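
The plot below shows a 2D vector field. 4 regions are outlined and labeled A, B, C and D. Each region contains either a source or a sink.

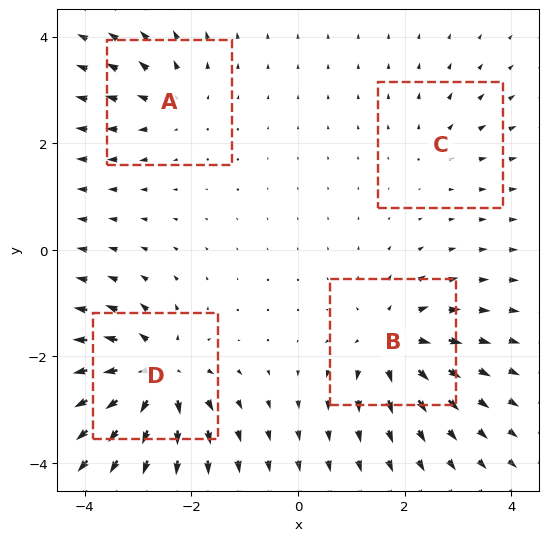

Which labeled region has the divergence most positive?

D

Divergence at each region's feature centre — A: about +4, B: about +6, C: about +2, D: about +8. Region D is most positive.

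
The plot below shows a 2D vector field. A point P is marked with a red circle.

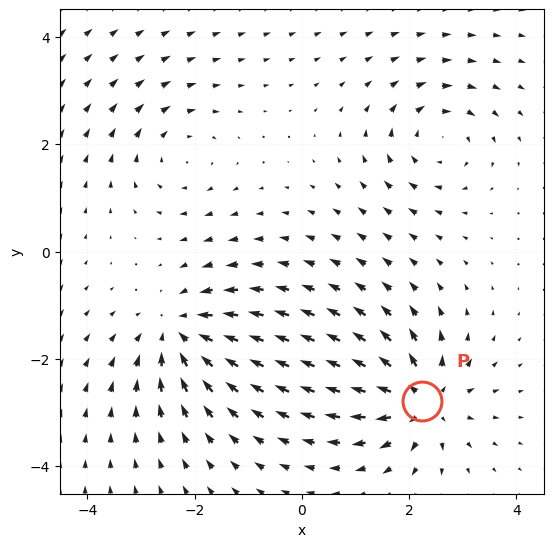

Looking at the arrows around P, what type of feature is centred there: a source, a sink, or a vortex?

At P (2.2, -2.8) the arrows spread outward. Divergence about +6, curl ≈0 — positive divergence with near-zero curl is a source.

source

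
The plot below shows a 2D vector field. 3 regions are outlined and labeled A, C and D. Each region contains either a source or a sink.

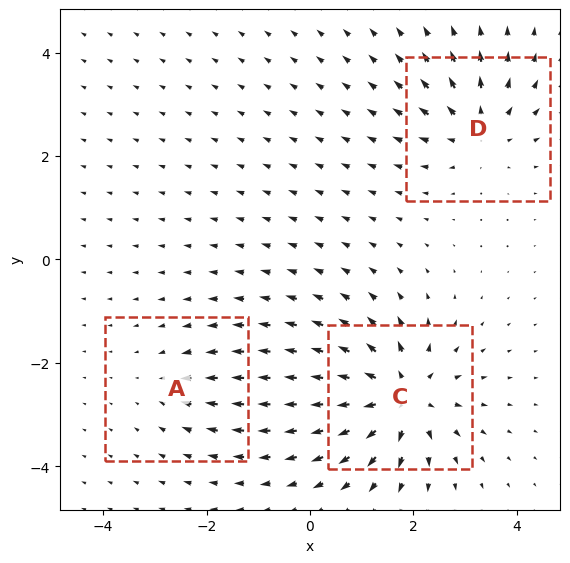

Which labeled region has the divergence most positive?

Divergence at each region's feature centre — A: about -2, C: about +6, D: about +4. Region C is most positive.

C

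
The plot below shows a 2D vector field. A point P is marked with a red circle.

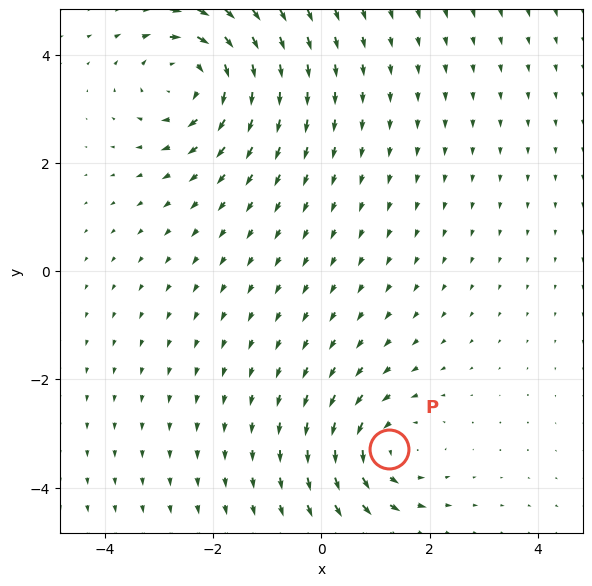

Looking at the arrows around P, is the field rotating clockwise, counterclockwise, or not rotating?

Near P at (1.3, -3.3) the arrows circulate counterclockwise. The curl (z-component) there is about +4; positive curl means counterclockwise rotation.

counterclockwise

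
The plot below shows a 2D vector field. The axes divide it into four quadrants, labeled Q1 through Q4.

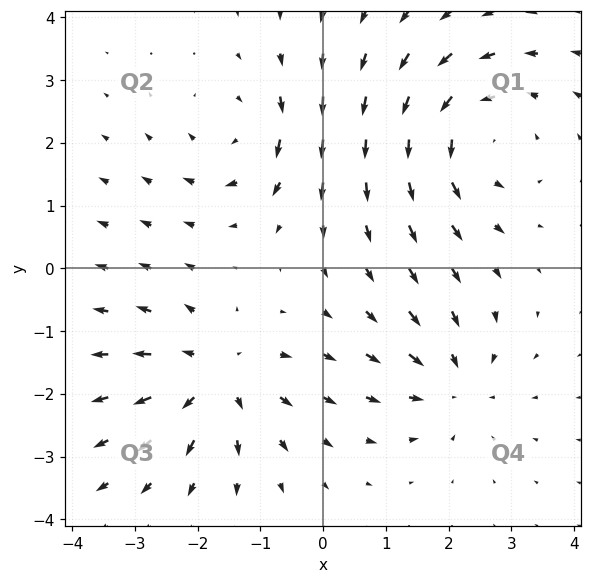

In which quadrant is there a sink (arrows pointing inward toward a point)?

Q4

The sink sits at approximately (2.1, -1.8), which lies in quadrant Q4. The divergence there is about -3, negative as expected for a sink.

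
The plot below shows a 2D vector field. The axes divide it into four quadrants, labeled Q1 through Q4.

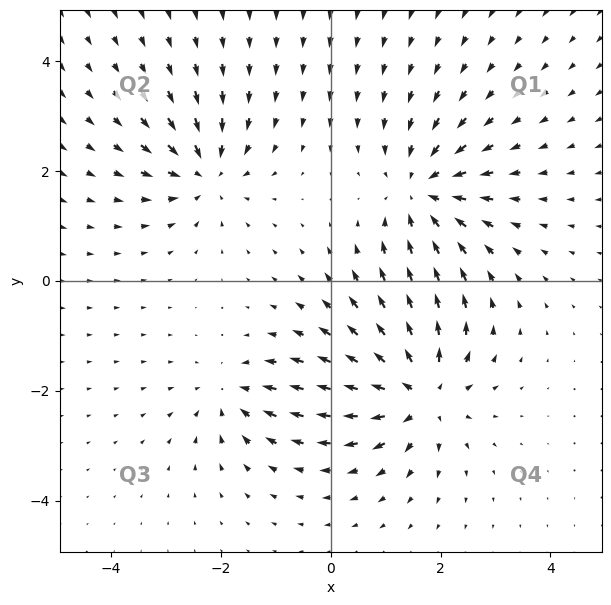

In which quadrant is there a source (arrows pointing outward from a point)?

Q4

The source sits at approximately (1.6, -2.0), which lies in quadrant Q4. The divergence there is about +6, positive as expected for a source.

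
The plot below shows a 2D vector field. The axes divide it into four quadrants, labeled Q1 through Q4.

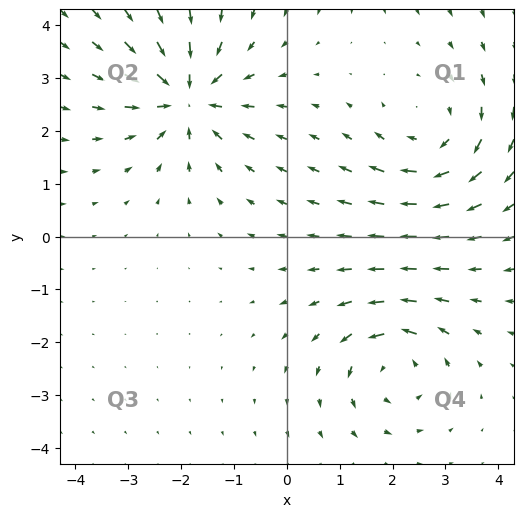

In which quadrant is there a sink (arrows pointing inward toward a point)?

The sink sits at approximately (-1.9, 2.6), which lies in quadrant Q2. The divergence there is about -5, negative as expected for a sink.

Q2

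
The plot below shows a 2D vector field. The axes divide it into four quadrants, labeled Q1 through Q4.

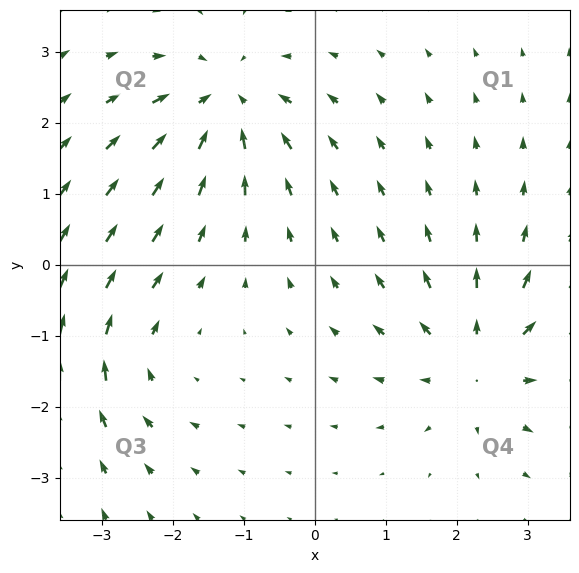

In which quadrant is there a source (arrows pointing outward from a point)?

The source sits at approximately (2.3, -1.3), which lies in quadrant Q4. The divergence there is about +4, positive as expected for a source.

Q4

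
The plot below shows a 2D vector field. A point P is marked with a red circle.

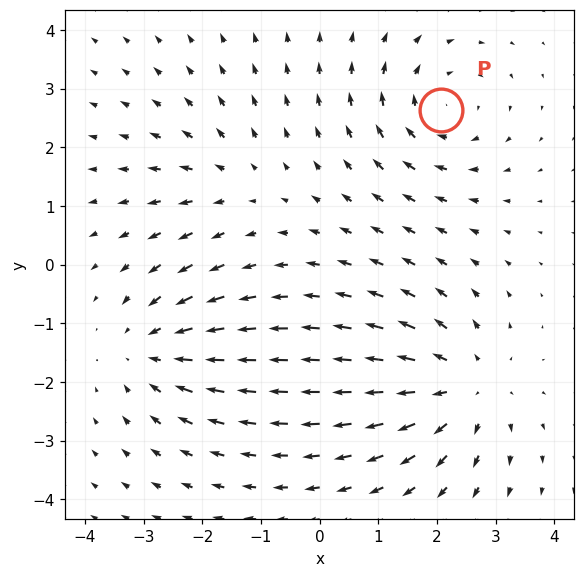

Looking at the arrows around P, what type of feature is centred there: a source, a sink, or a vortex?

At P (2.1, 2.6) the arrows circulate clockwise. Divergence ≈0, curl about -4 — near-zero divergence with nonzero curl is a vortex.

vortex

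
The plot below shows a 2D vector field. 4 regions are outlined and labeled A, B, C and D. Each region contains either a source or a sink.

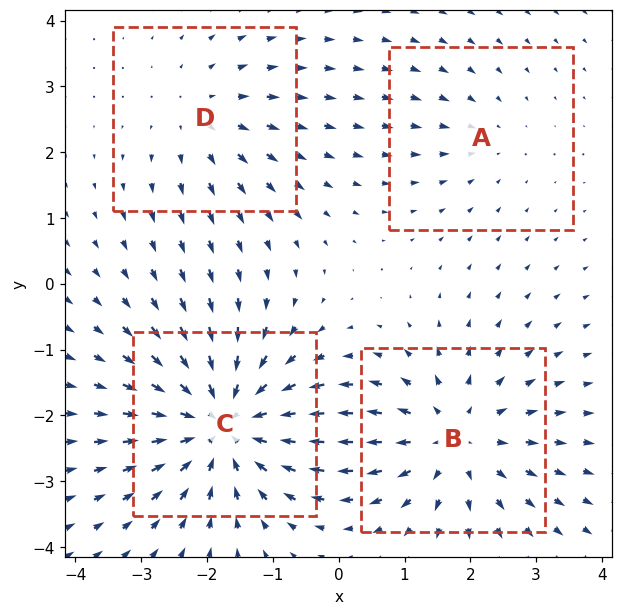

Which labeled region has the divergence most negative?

C

Divergence at each region's feature centre — A: about -2, B: about +5, C: about -6, D: about +3. Region C is most negative.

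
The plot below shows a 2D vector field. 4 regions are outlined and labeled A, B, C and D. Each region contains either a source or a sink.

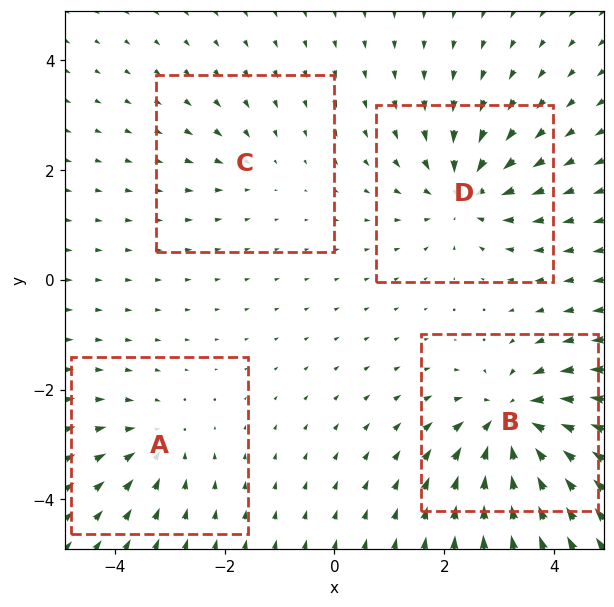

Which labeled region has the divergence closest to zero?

C

Divergence at each region's feature centre — A: about -3, B: about -7, C: about -2, D: about -5. Region C is closest to zero.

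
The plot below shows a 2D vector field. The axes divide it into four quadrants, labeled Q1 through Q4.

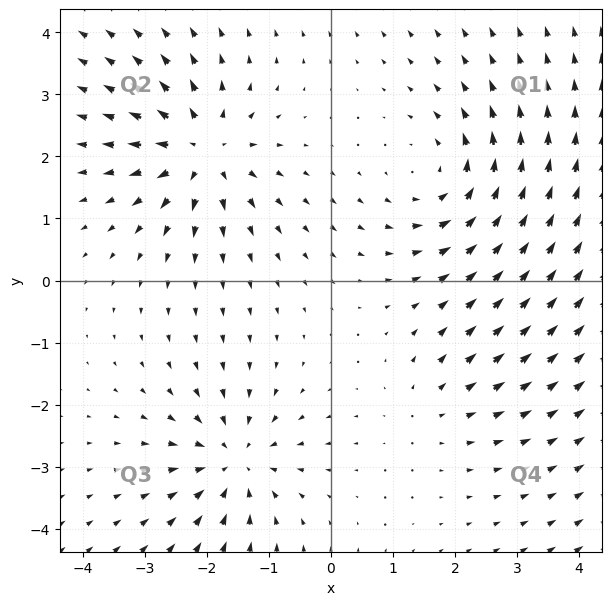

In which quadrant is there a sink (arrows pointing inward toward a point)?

Q3

The sink sits at approximately (-1.6, -2.9), which lies in quadrant Q3. The divergence there is about -4, negative as expected for a sink.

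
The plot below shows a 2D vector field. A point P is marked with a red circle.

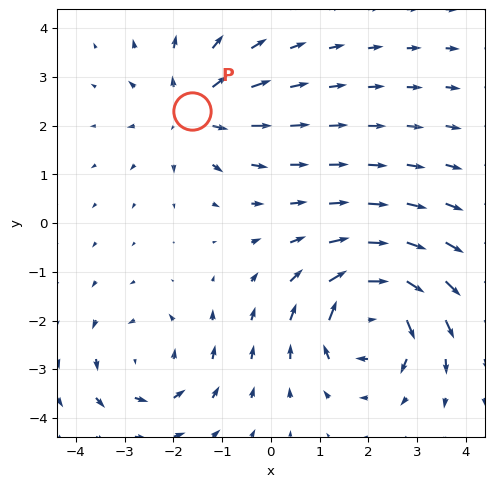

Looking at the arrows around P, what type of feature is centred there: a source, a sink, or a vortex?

source

At P (-1.6, 2.3) the arrows spread outward. Divergence about +3, curl ≈0 — positive divergence with near-zero curl is a source.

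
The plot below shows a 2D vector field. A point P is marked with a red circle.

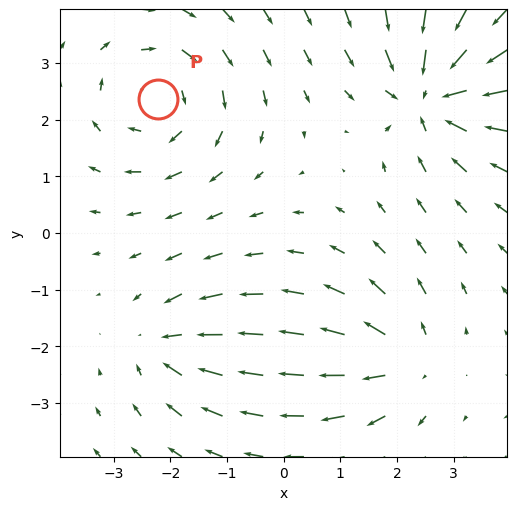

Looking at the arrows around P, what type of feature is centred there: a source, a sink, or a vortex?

At P (-2.2, 2.4) the arrows circulate clockwise. Divergence ≈0, curl about -4 — near-zero divergence with nonzero curl is a vortex.

vortex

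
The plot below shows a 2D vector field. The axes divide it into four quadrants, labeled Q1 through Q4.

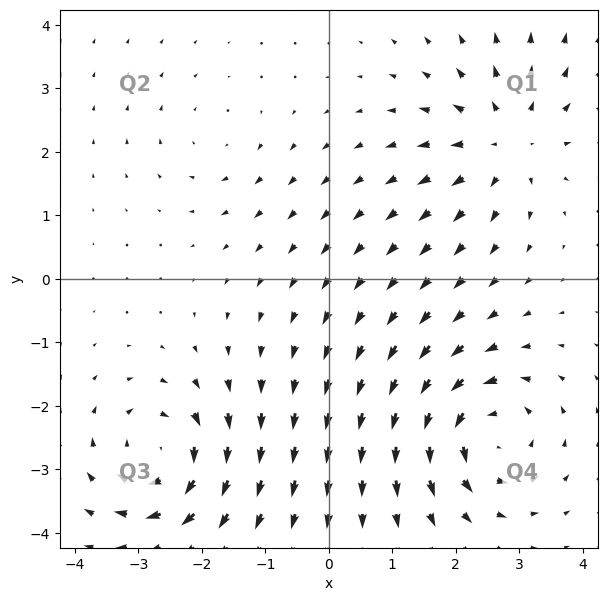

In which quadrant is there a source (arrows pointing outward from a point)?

The source sits at approximately (2.8, 2.2), which lies in quadrant Q1. The divergence there is about +4, positive as expected for a source.

Q1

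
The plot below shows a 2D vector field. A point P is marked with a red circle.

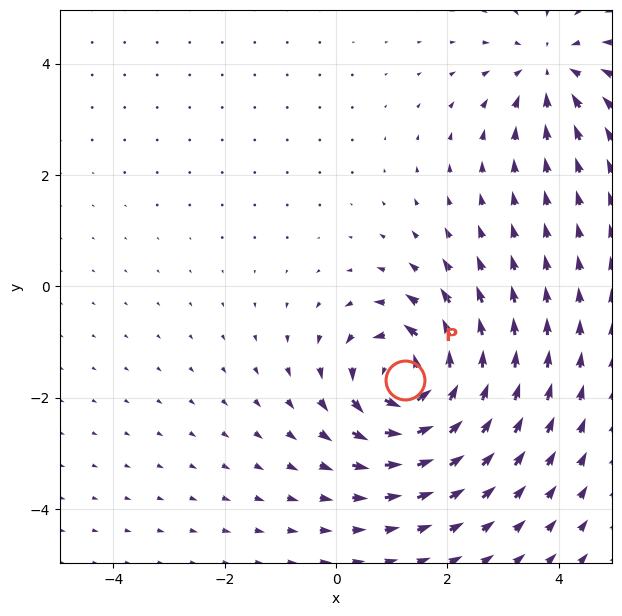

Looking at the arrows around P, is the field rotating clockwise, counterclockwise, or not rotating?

counterclockwise

Near P at (1.2, -1.7) the arrows circulate counterclockwise. The curl (z-component) there is about +6; positive curl means counterclockwise rotation.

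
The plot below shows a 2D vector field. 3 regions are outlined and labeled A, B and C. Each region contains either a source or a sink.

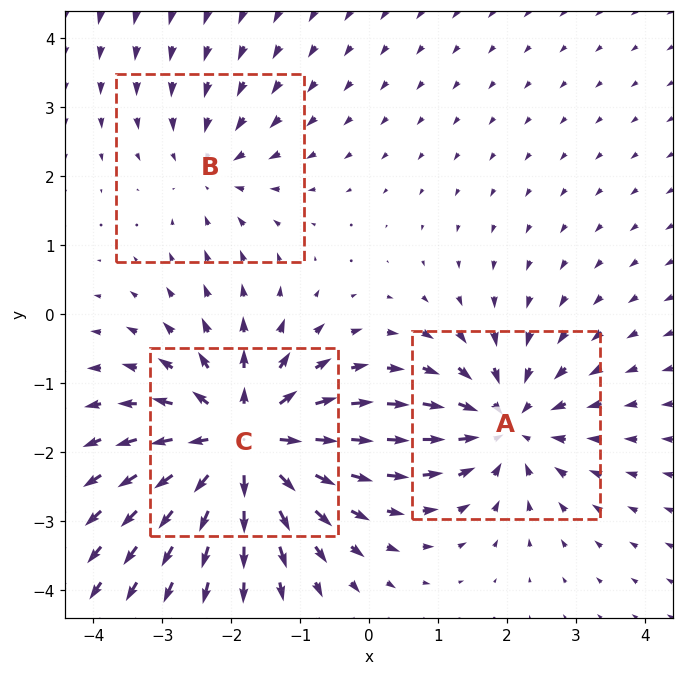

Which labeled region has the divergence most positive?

Divergence at each region's feature centre — A: about -4, B: about -2, C: about +5. Region C is most positive.

C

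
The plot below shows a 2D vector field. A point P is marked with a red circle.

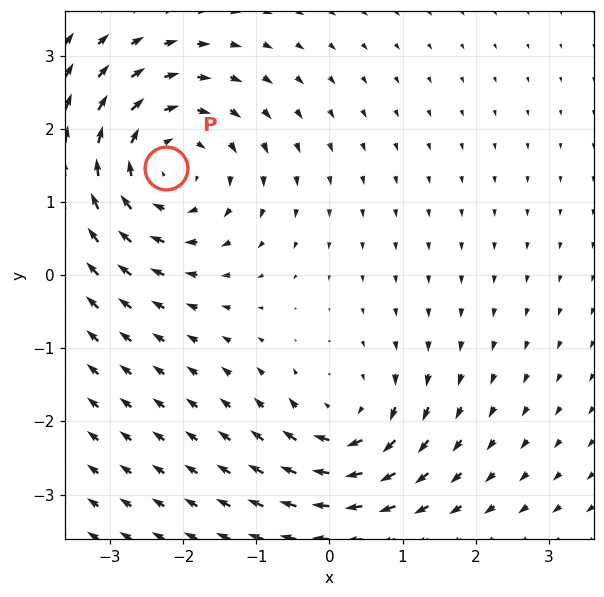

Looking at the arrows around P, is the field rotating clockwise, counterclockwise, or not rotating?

clockwise

Near P at (-2.2, 1.5) the arrows circulate clockwise. The curl (z-component) there is about -4; negative curl means clockwise rotation.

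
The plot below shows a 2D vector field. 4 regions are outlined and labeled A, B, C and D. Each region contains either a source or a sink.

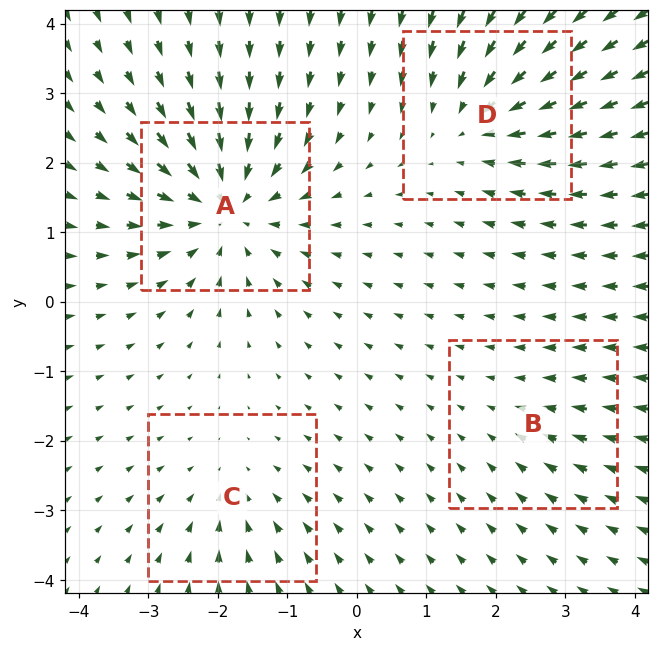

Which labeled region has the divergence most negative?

A

Divergence at each region's feature centre — A: about -7, B: about -2, C: about -3, D: about -4. Region A is most negative.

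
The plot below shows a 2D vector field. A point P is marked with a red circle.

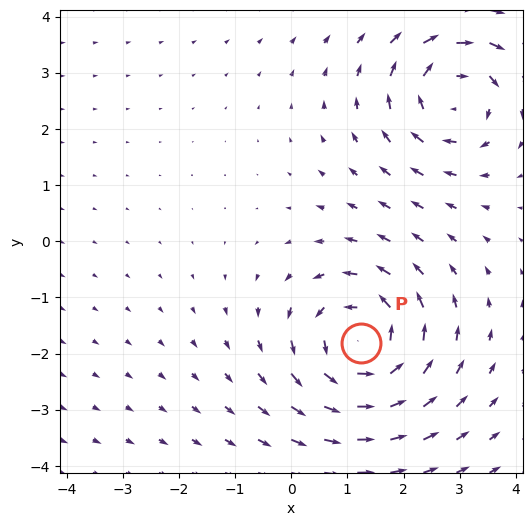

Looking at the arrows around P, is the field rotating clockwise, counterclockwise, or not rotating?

counterclockwise

Near P at (1.3, -1.8) the arrows circulate counterclockwise. The curl (z-component) there is about +5; positive curl means counterclockwise rotation.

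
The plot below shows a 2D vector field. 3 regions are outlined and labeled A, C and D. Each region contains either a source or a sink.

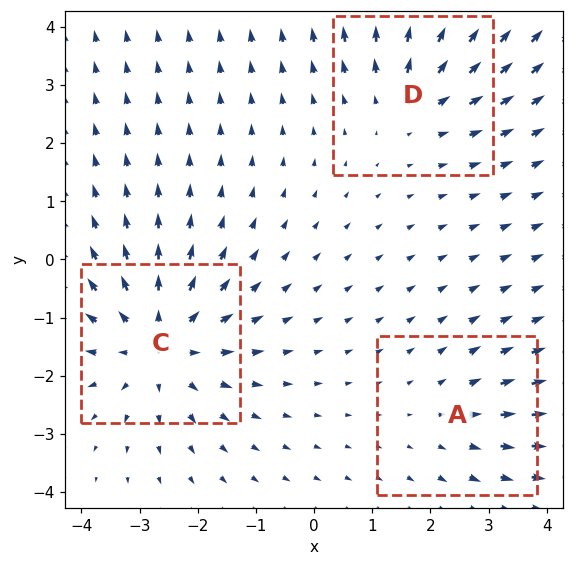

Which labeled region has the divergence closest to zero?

A

Divergence at each region's feature centre — A: about +2, C: about +4, D: about +3. Region A is closest to zero.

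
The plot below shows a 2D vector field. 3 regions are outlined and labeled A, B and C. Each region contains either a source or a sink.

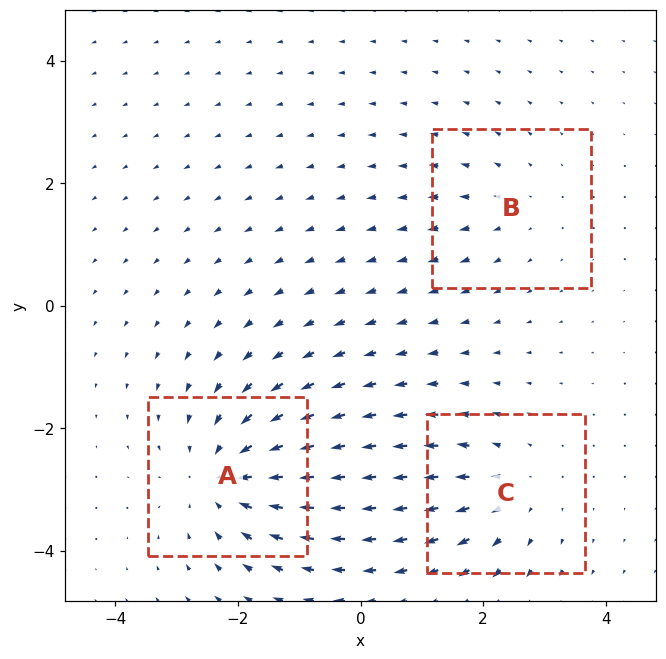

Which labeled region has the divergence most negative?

A

Divergence at each region's feature centre — A: about -4, B: about +2, C: about +3. Region A is most negative.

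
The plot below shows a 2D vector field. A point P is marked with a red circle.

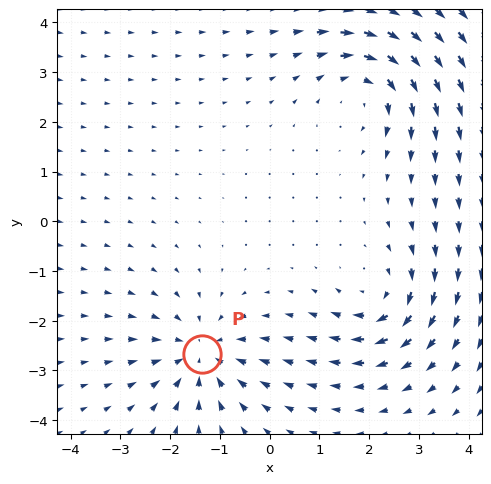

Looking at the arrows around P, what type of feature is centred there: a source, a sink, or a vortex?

sink

At P (-1.4, -2.7) the arrows converge inward. Divergence about -4, curl ≈0 — negative divergence with near-zero curl is a sink.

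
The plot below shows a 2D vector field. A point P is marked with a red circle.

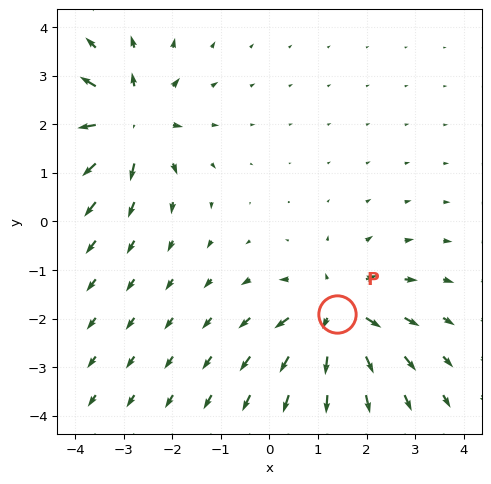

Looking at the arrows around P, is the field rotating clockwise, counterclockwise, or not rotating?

Near P at (1.4, -1.9) the arrows show no circulation. The curl there is ≈0.

not rotating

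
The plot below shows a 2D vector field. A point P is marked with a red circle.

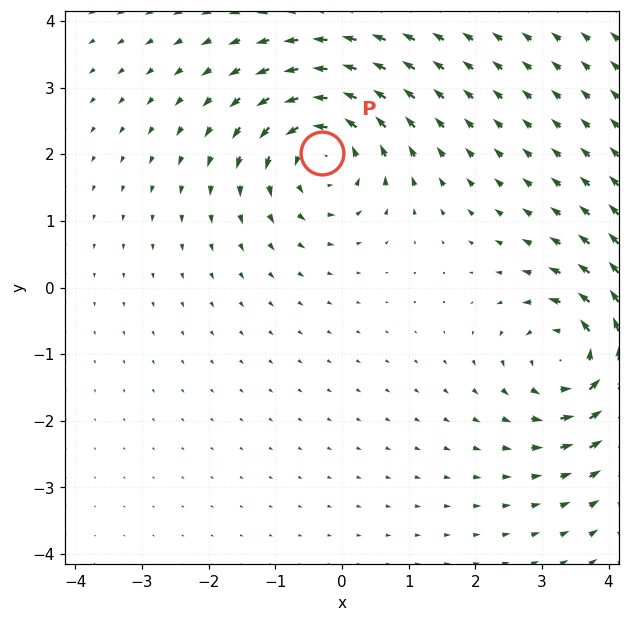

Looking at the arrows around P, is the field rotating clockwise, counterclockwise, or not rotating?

Near P at (-0.3, 2.0) the arrows circulate counterclockwise. The curl (z-component) there is about +6; positive curl means counterclockwise rotation.

counterclockwise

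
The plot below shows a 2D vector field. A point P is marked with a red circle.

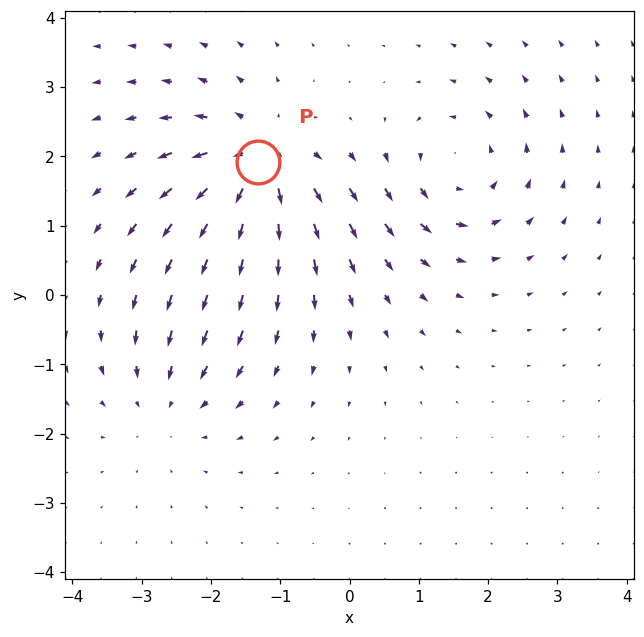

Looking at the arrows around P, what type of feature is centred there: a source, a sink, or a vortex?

source

At P (-1.3, 1.9) the arrows spread outward. Divergence about +5, curl ≈0 — positive divergence with near-zero curl is a source.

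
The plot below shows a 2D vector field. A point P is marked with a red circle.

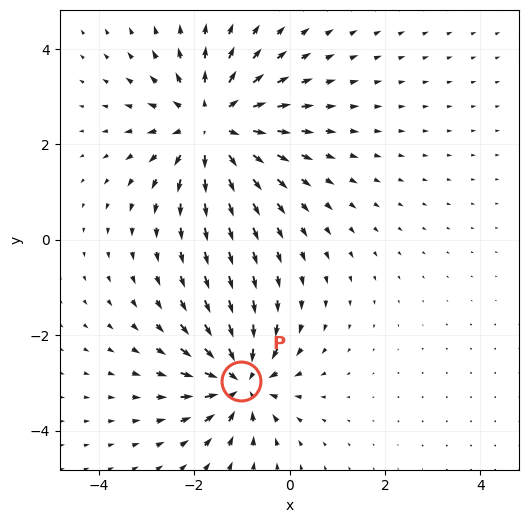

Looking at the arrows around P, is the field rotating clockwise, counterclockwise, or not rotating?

not rotating

Near P at (-1.0, -3.0) the arrows show no circulation. The curl there is ≈0.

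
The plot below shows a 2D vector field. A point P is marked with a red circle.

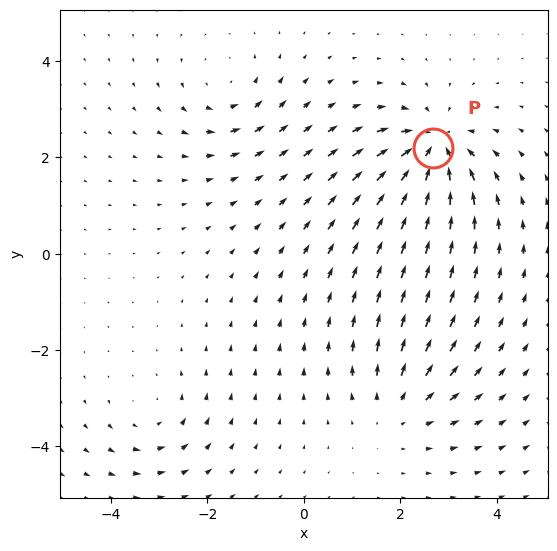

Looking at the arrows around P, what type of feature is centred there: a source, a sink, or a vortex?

At P (2.7, 2.2) the arrows converge inward. Divergence about -6, curl ≈0 — negative divergence with near-zero curl is a sink.

sink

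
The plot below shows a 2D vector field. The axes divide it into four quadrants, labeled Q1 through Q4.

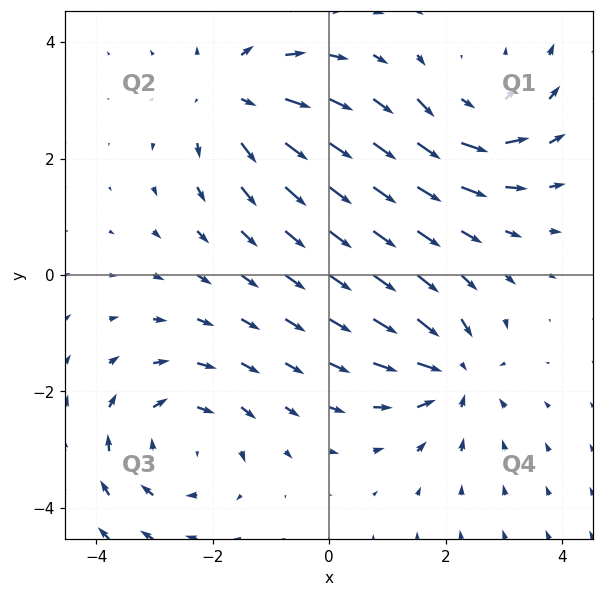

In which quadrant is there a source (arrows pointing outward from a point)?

Q2

The source sits at approximately (-1.7, 3.1), which lies in quadrant Q2. The divergence there is about +3, positive as expected for a source.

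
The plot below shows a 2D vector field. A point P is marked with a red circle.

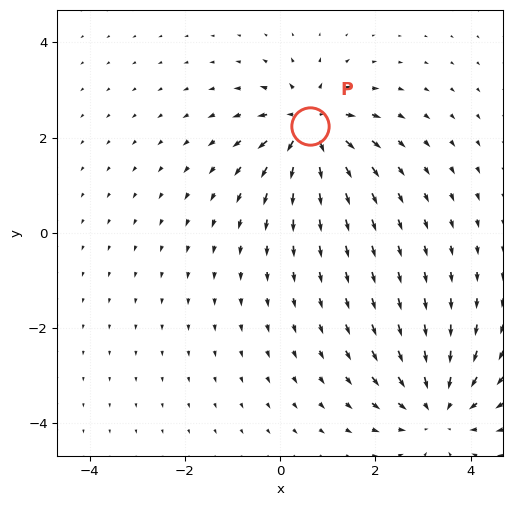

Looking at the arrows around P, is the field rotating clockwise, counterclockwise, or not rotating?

Near P at (0.6, 2.2) the arrows show no circulation. The curl there is ≈0.

not rotating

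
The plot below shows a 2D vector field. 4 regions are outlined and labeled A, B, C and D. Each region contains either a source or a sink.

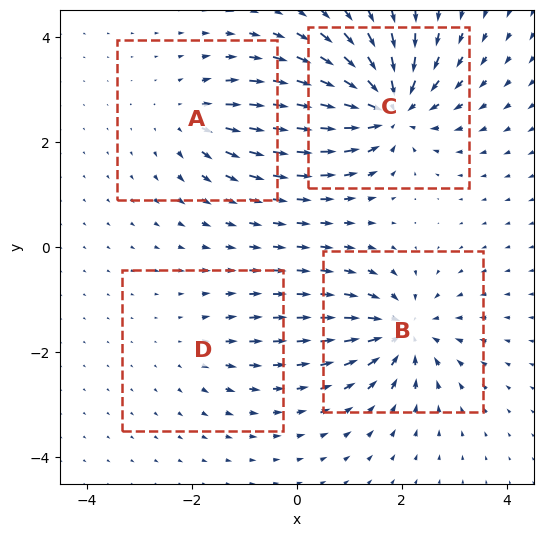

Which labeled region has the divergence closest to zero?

D

Divergence at each region's feature centre — A: about +4, B: about -6, C: about -8, D: about +2. Region D is closest to zero.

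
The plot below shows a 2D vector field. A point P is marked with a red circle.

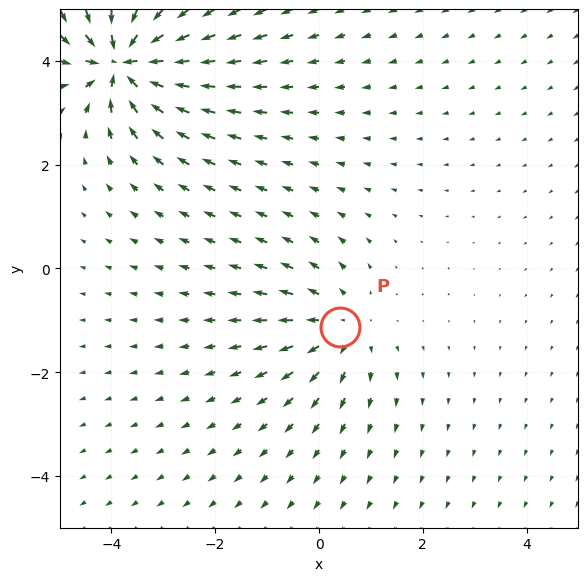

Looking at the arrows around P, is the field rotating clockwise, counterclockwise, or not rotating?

Near P at (0.4, -1.1) the arrows show no circulation. The curl there is ≈0.

not rotating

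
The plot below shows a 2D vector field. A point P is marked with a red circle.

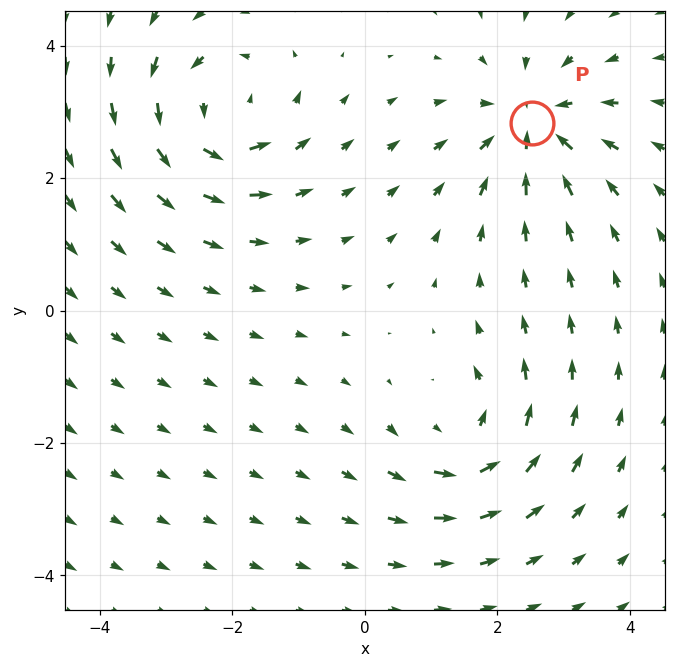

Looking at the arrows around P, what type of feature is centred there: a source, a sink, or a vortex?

At P (2.5, 2.8) the arrows converge inward. Divergence about -5, curl ≈0 — negative divergence with near-zero curl is a sink.

sink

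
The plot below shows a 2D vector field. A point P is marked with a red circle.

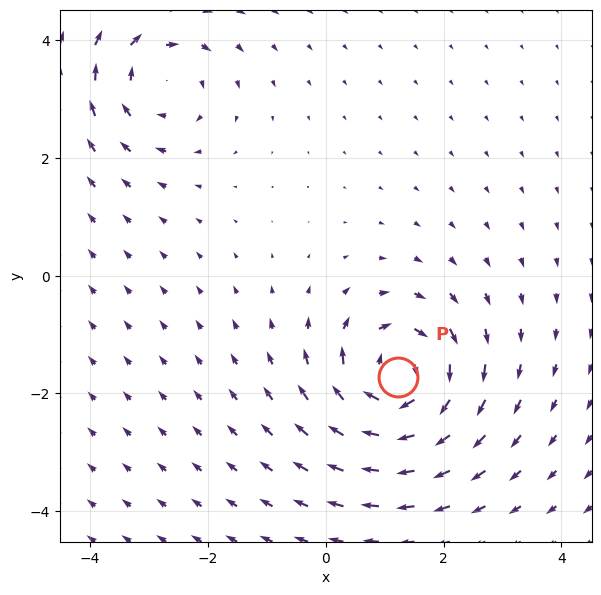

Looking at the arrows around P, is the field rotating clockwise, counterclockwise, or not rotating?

clockwise

Near P at (1.2, -1.7) the arrows circulate clockwise. The curl (z-component) there is about -7; negative curl means clockwise rotation.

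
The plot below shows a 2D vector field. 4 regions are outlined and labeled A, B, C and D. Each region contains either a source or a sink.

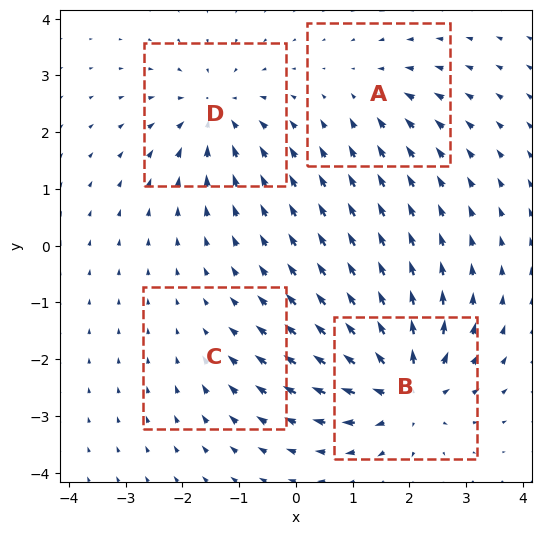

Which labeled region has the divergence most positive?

B

Divergence at each region's feature centre — A: about -3, B: about +8, C: about -2, D: about -5. Region B is most positive.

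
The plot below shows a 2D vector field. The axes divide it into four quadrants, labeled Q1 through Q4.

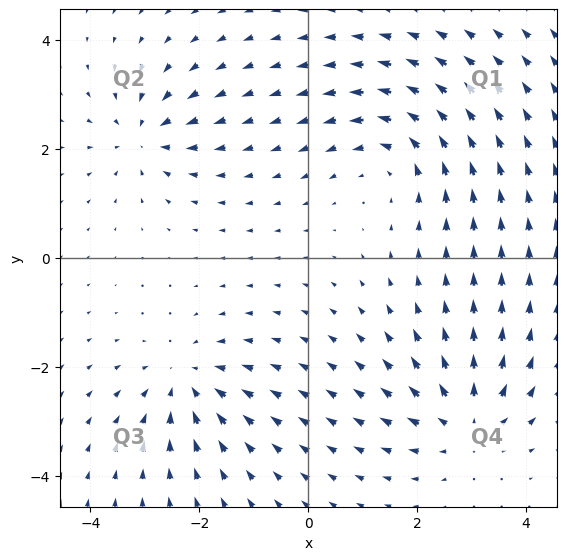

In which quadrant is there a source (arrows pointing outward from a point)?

The source sits at approximately (2.9, -3.0), which lies in quadrant Q4. The divergence there is about +4, positive as expected for a source.

Q4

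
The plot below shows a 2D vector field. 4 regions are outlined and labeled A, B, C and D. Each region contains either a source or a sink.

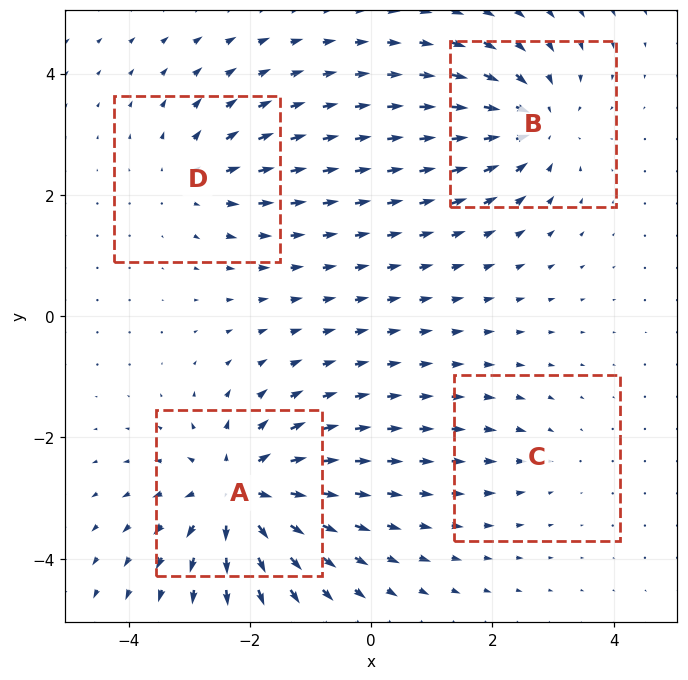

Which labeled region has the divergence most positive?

A

Divergence at each region's feature centre — A: about +7, B: about -5, C: about -2, D: about +4. Region A is most positive.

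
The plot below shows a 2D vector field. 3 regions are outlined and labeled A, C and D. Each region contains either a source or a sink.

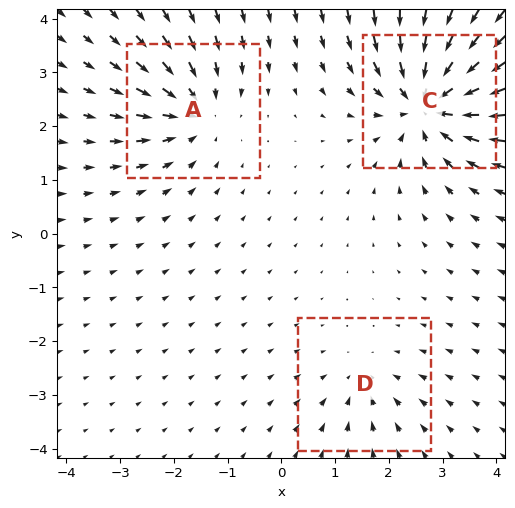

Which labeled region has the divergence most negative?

Divergence at each region's feature centre — A: about -4, C: about -6, D: about -2. Region C is most negative.

C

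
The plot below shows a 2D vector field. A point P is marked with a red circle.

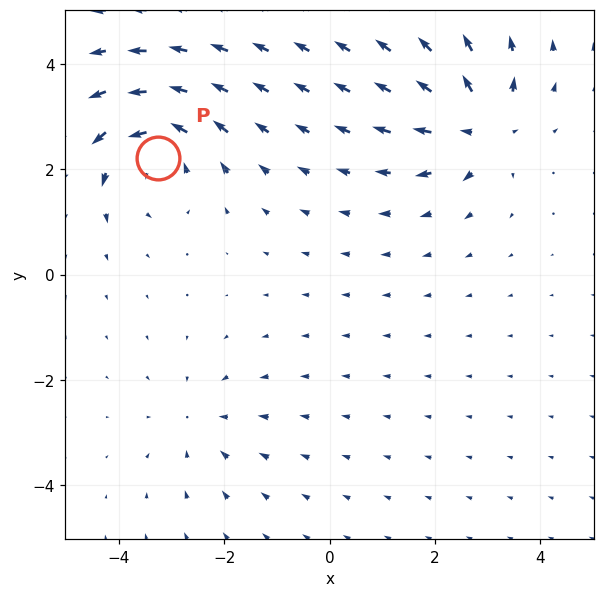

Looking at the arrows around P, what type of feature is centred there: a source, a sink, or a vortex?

At P (-3.3, 2.2) the arrows circulate counterclockwise. Divergence ≈0, curl about +6 — near-zero divergence with nonzero curl is a vortex.

vortex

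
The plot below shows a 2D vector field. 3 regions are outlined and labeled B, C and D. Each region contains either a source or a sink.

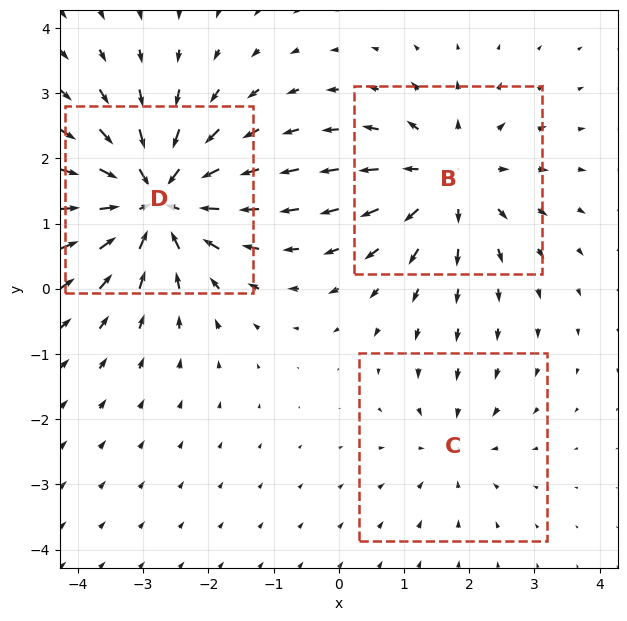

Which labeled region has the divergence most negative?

Divergence at each region's feature centre — B: about +4, C: about -2, D: about -5. Region D is most negative.

D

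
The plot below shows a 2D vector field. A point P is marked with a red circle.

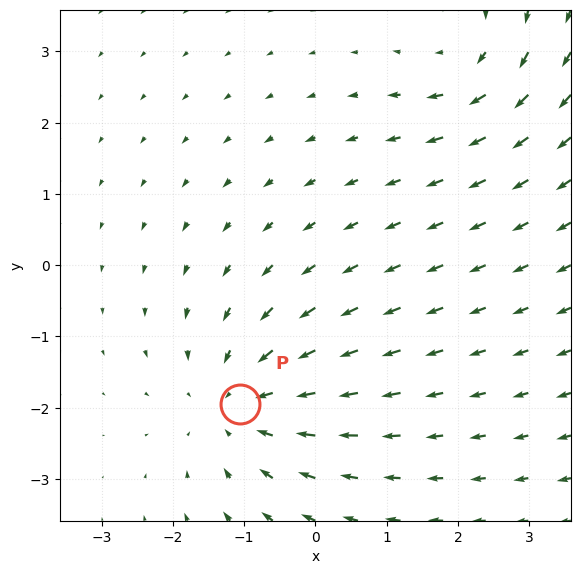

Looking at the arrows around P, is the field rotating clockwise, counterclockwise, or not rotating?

not rotating

Near P at (-1.1, -2.0) the arrows show no circulation. The curl there is ≈0.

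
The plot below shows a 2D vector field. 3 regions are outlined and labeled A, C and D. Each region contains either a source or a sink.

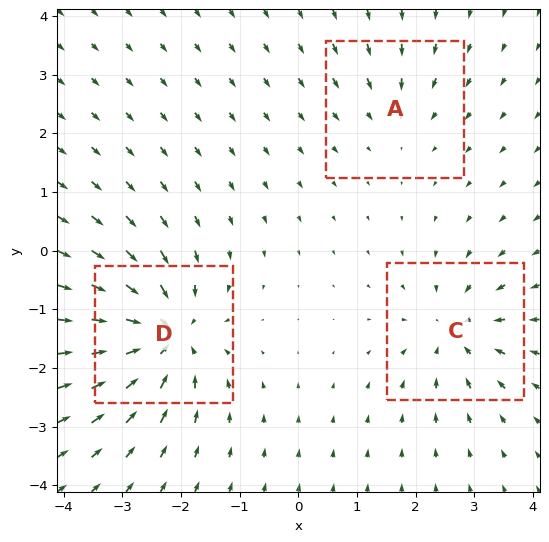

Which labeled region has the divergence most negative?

D

Divergence at each region's feature centre — A: about -2, C: about -4, D: about -6. Region D is most negative.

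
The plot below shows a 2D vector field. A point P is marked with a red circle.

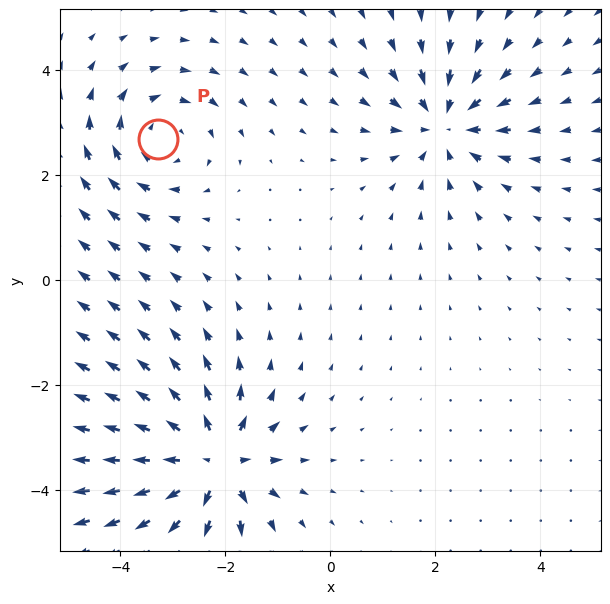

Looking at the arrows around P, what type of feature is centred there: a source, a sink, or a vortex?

At P (-3.3, 2.7) the arrows circulate clockwise. Divergence ≈0, curl about -3 — near-zero divergence with nonzero curl is a vortex.

vortex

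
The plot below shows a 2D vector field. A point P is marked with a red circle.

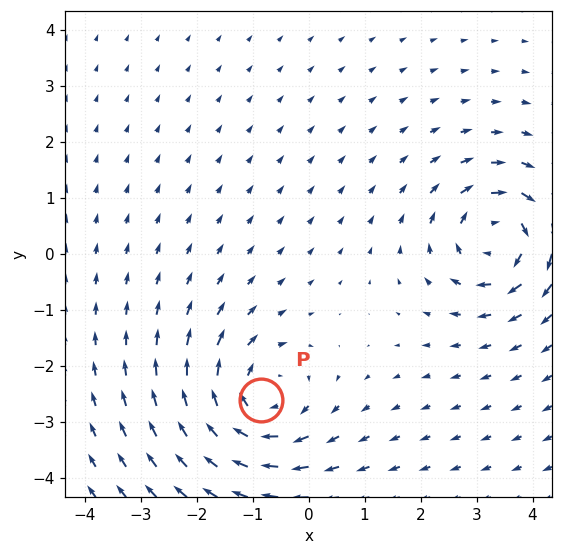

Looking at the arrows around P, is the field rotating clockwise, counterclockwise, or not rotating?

Near P at (-0.8, -2.6) the arrows circulate clockwise. The curl (z-component) there is about -4; negative curl means clockwise rotation.

clockwise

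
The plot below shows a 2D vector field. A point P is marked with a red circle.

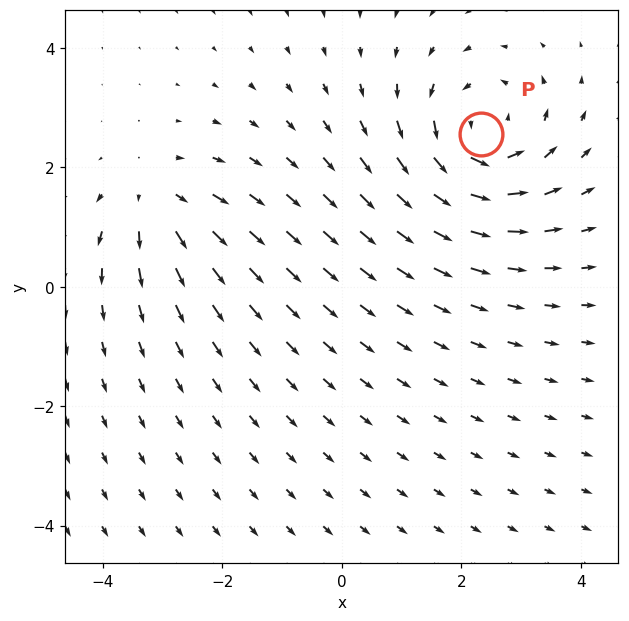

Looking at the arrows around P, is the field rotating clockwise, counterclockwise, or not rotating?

counterclockwise

Near P at (2.3, 2.6) the arrows circulate counterclockwise. The curl (z-component) there is about +4; positive curl means counterclockwise rotation.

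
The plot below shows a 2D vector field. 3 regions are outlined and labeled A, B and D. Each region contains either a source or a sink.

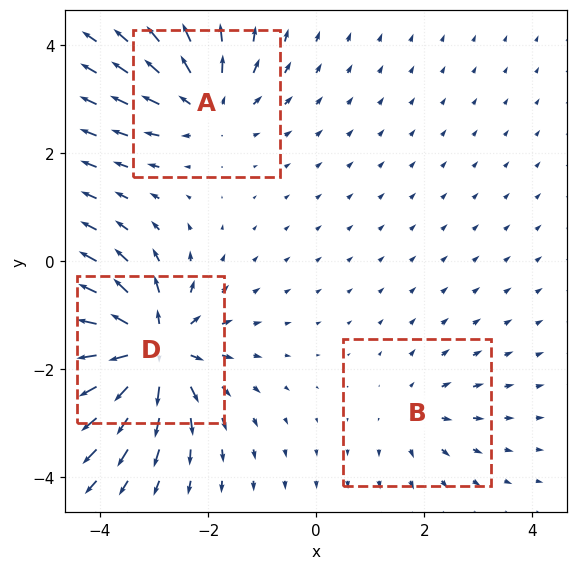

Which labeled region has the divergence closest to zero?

Divergence at each region's feature centre — A: about +4, B: about +2, D: about +7. Region B is closest to zero.

B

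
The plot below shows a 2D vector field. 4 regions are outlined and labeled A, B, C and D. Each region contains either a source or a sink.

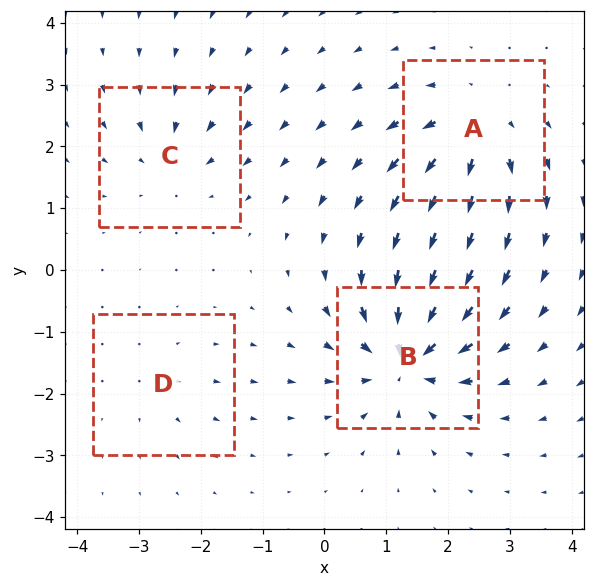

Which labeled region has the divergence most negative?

Divergence at each region's feature centre — A: about +6, B: about -8, C: about -4, D: about +2. Region B is most negative.

B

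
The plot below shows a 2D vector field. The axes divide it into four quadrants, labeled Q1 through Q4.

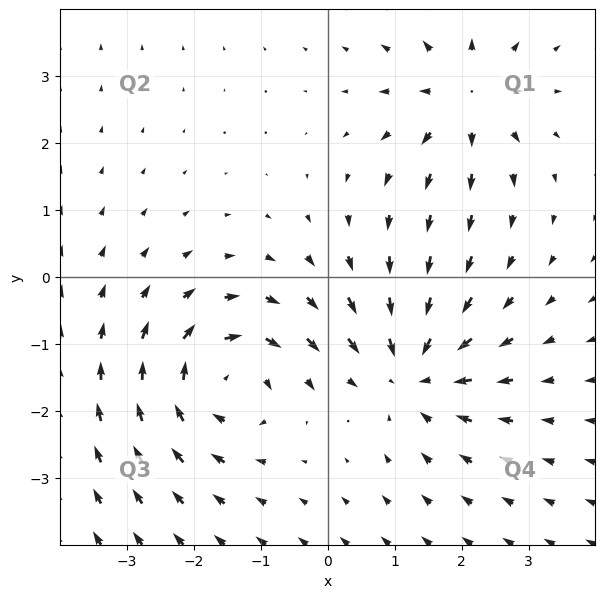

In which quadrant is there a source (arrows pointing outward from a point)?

Q1

The source sits at approximately (2.1, 2.7), which lies in quadrant Q1. The divergence there is about +5, positive as expected for a source.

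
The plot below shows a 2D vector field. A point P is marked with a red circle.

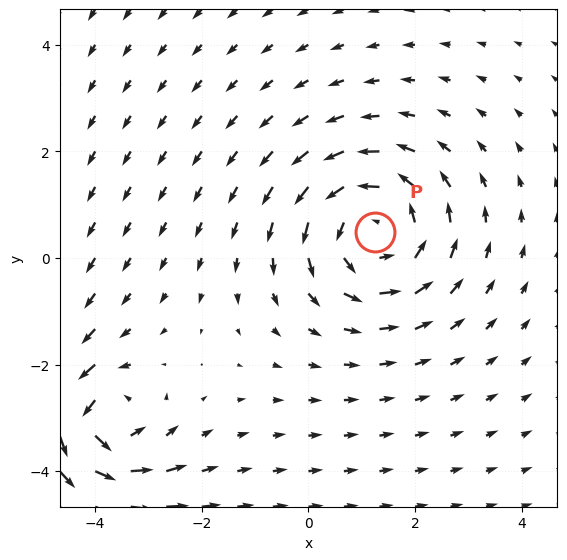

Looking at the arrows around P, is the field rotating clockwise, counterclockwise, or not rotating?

counterclockwise

Near P at (1.2, 0.5) the arrows circulate counterclockwise. The curl (z-component) there is about +4; positive curl means counterclockwise rotation.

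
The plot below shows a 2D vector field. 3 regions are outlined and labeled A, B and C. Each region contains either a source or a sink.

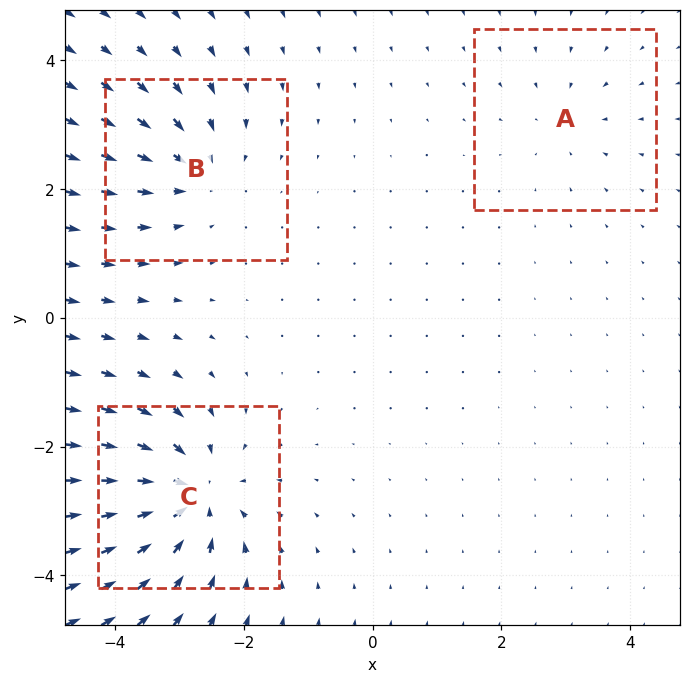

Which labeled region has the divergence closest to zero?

A

Divergence at each region's feature centre — A: about -2, B: about -3, C: about -5. Region A is closest to zero.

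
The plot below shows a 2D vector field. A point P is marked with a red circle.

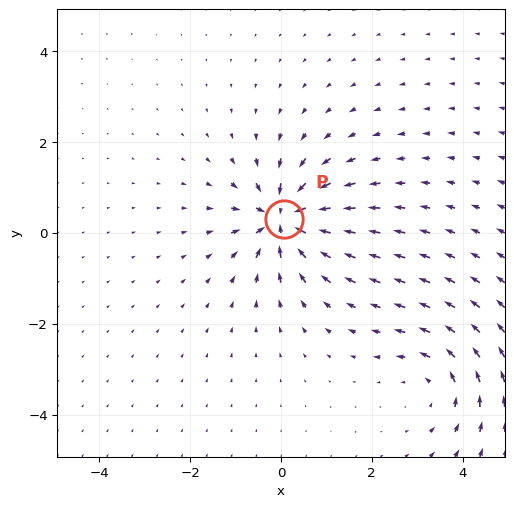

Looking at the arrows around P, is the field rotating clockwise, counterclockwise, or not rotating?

not rotating

Near P at (0.1, 0.3) the arrows show no circulation. The curl there is ≈0.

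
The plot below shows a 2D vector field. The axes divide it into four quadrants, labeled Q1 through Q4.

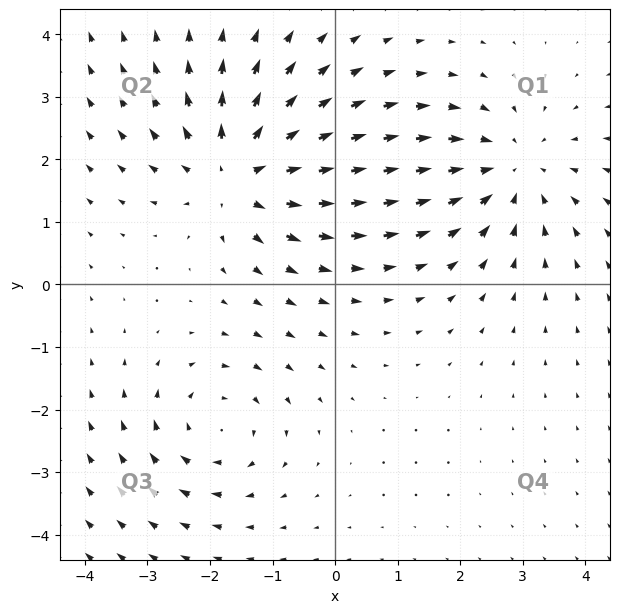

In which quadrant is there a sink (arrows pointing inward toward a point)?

The sink sits at approximately (2.8, 1.8), which lies in quadrant Q1. The divergence there is about -3, negative as expected for a sink.

Q1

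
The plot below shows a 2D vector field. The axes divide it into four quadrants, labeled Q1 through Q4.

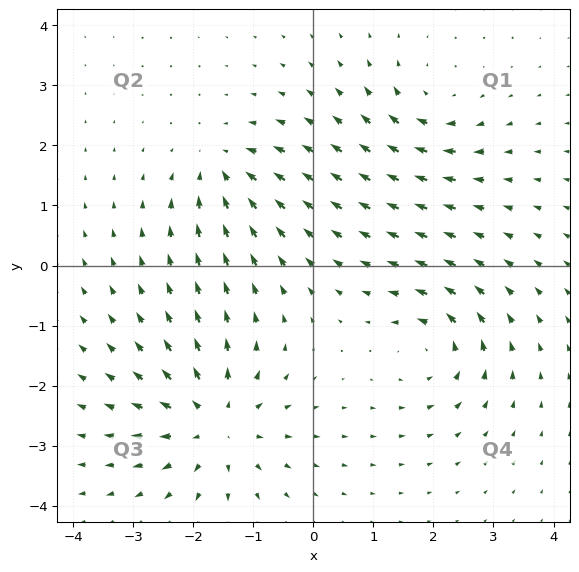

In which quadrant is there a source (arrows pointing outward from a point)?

Q3

The source sits at approximately (-1.6, -2.6), which lies in quadrant Q3. The divergence there is about +5, positive as expected for a source.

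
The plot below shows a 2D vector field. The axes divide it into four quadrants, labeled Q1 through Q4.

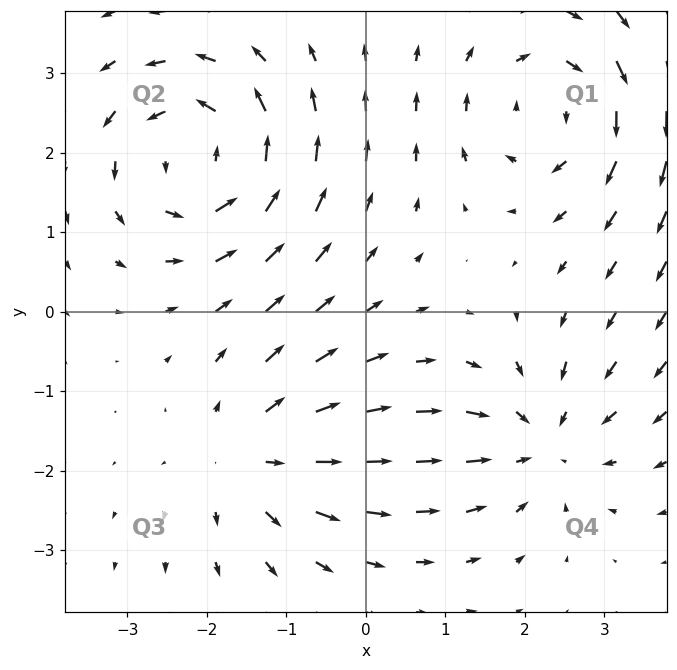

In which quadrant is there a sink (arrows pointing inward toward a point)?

Q4

The sink sits at approximately (2.2, -1.6), which lies in quadrant Q4. The divergence there is about -3, negative as expected for a sink.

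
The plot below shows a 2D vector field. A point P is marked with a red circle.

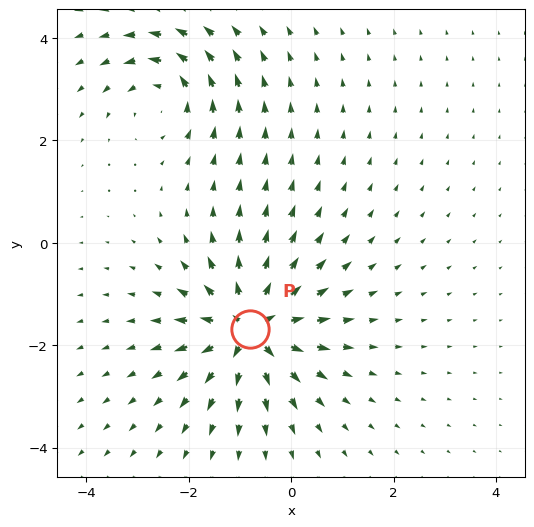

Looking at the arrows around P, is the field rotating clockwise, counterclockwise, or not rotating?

not rotating

Near P at (-0.8, -1.7) the arrows show no circulation. The curl there is ≈0.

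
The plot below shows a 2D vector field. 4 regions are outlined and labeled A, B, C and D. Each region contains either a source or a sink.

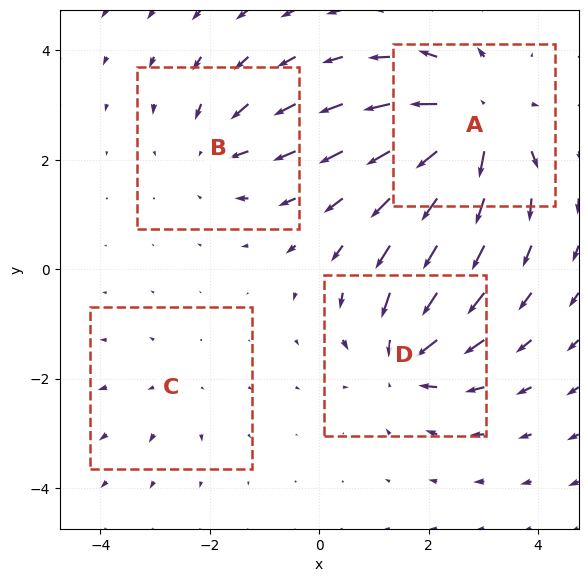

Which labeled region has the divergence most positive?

Divergence at each region's feature centre — A: about +7, B: about -4, C: about +2, D: about -6. Region A is most positive.

A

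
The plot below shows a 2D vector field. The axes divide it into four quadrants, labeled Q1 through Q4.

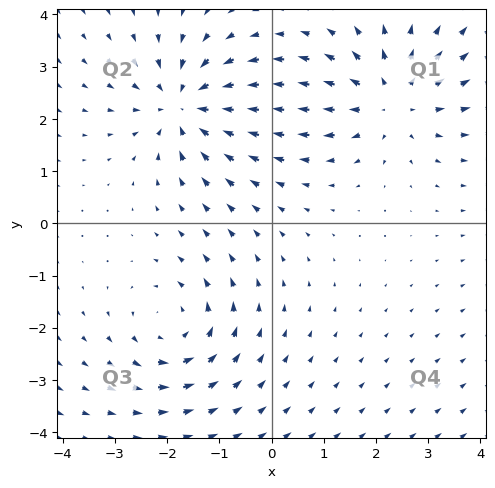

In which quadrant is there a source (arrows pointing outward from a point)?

Q1

The source sits at approximately (2.3, 2.4), which lies in quadrant Q1. The divergence there is about +4, positive as expected for a source.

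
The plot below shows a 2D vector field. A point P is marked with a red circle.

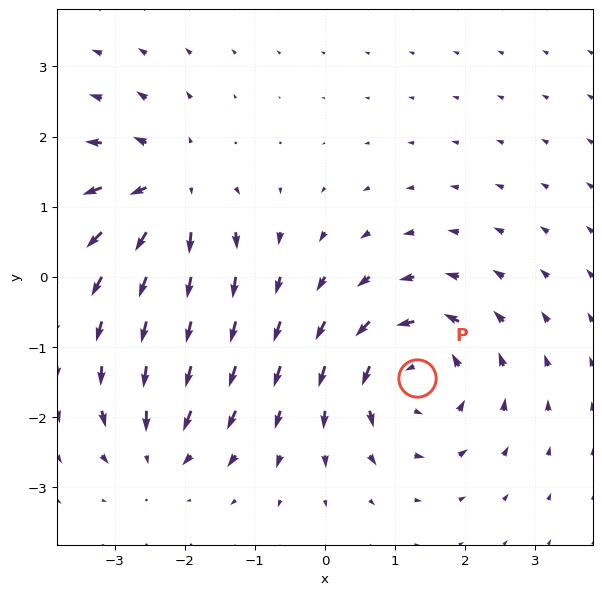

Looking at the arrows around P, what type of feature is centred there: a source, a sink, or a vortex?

vortex

At P (1.3, -1.4) the arrows circulate counterclockwise. Divergence ≈0, curl about +6 — near-zero divergence with nonzero curl is a vortex.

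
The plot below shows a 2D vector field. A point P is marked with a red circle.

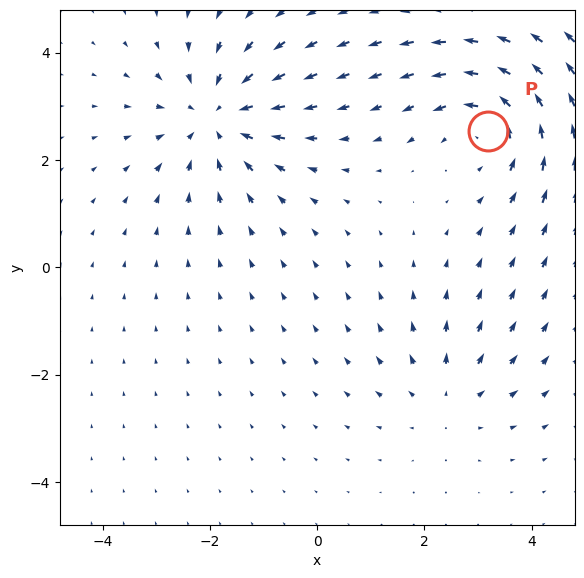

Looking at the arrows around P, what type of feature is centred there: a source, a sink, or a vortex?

vortex

At P (3.2, 2.5) the arrows circulate counterclockwise. Divergence ≈0, curl about +4 — near-zero divergence with nonzero curl is a vortex.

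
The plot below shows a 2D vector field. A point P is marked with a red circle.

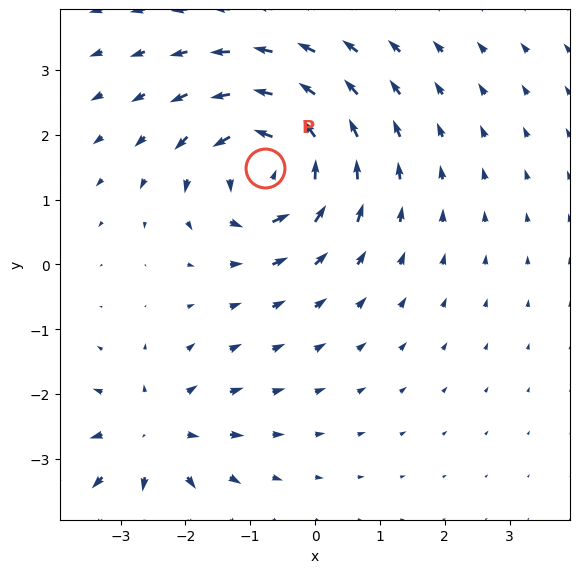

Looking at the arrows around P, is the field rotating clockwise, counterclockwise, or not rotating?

counterclockwise

Near P at (-0.8, 1.5) the arrows circulate counterclockwise. The curl (z-component) there is about +5; positive curl means counterclockwise rotation.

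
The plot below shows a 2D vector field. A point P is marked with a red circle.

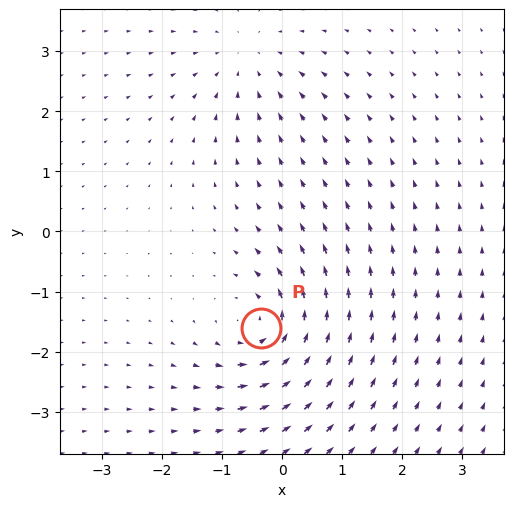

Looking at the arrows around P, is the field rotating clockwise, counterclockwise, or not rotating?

counterclockwise

Near P at (-0.4, -1.6) the arrows circulate counterclockwise. The curl (z-component) there is about +5; positive curl means counterclockwise rotation.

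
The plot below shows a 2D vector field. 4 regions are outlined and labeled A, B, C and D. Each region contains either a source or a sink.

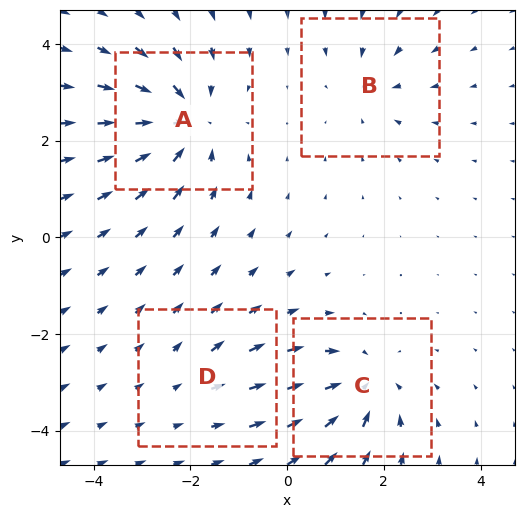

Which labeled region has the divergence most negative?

Divergence at each region's feature centre — A: about -7, B: about -3, C: about -5, D: about +2. Region A is most negative.

A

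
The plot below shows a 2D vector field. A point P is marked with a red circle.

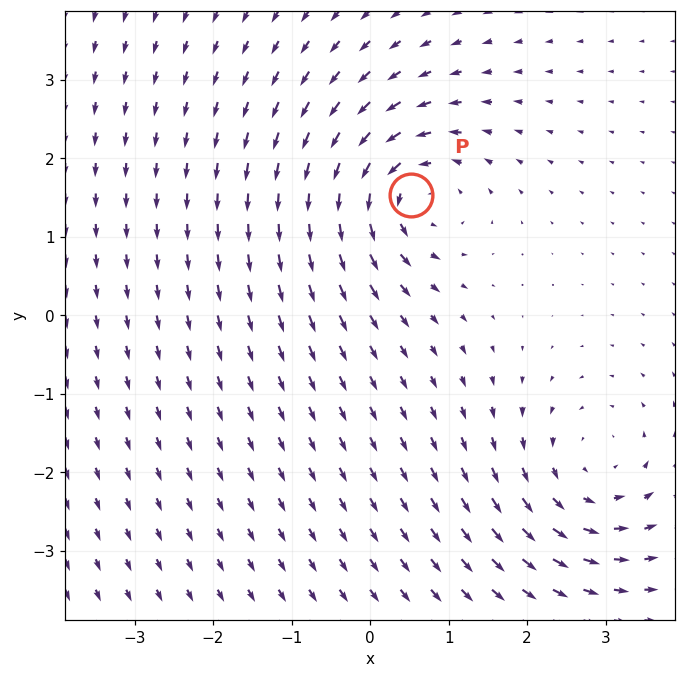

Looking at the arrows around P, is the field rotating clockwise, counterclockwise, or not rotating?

Near P at (0.5, 1.5) the arrows circulate counterclockwise. The curl (z-component) there is about +6; positive curl means counterclockwise rotation.

counterclockwise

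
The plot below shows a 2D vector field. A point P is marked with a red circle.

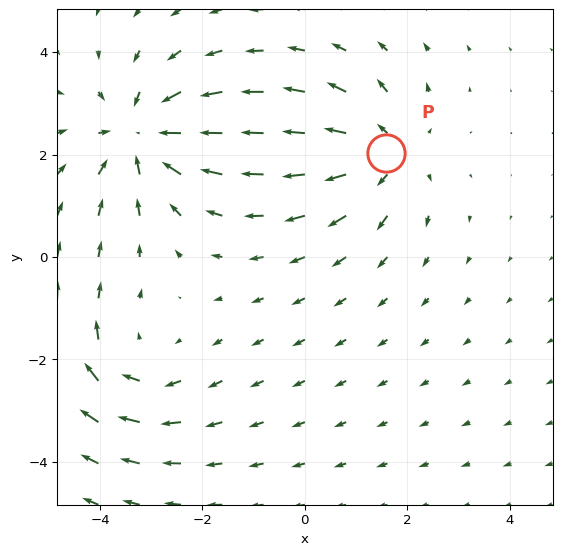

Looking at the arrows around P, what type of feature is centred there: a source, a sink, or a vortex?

At P (1.6, 2.0) the arrows spread outward. Divergence about +4, curl ≈0 — positive divergence with near-zero curl is a source.

source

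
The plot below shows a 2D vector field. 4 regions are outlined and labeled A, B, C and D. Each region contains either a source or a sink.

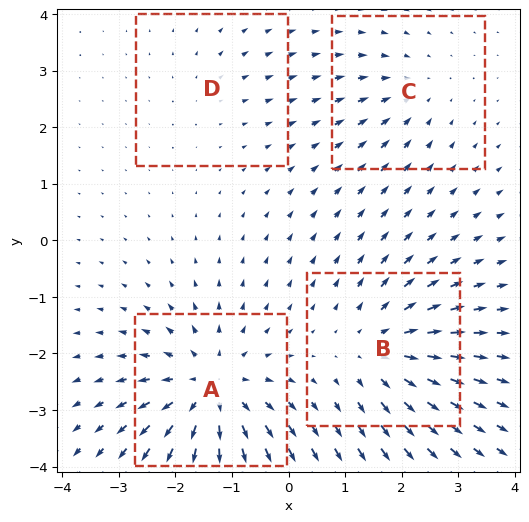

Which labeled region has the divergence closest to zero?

D

Divergence at each region's feature centre — A: about +7, B: about +5, C: about -3, D: about +2. Region D is closest to zero.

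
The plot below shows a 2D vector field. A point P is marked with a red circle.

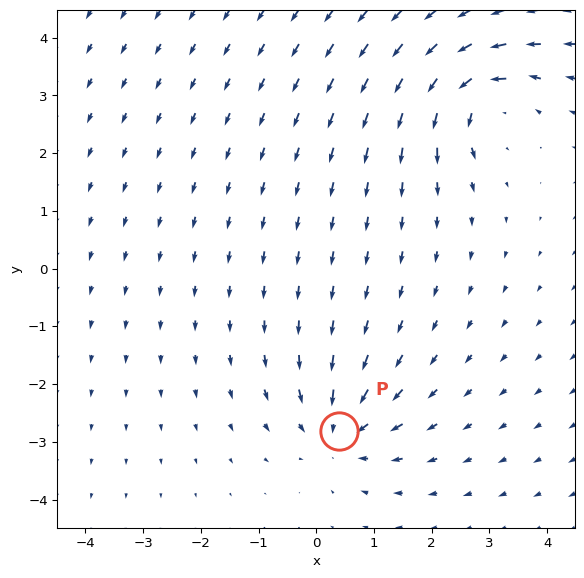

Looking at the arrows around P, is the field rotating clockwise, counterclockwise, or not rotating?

not rotating

Near P at (0.4, -2.8) the arrows show no circulation. The curl there is ≈0.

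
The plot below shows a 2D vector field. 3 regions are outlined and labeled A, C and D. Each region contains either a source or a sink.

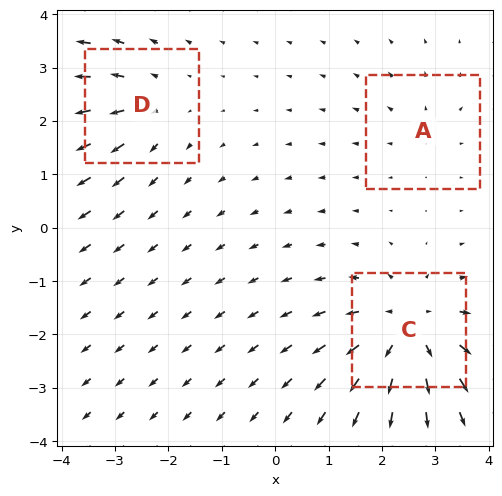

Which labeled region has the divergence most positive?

C

Divergence at each region's feature centre — A: about +2, C: about +5, D: about +3. Region C is most positive.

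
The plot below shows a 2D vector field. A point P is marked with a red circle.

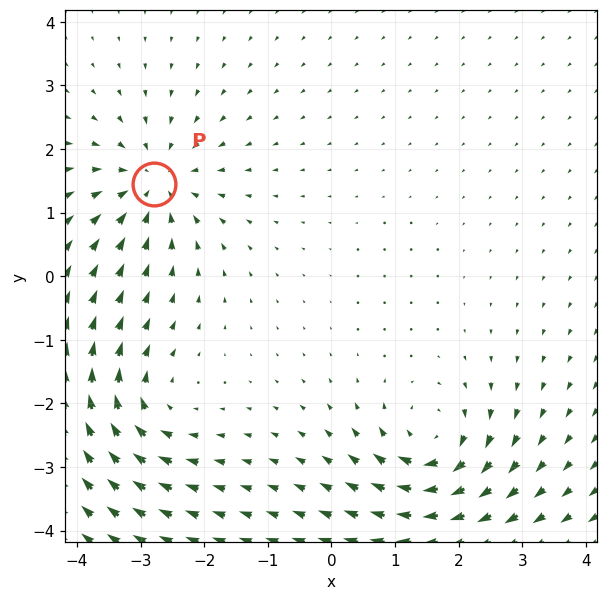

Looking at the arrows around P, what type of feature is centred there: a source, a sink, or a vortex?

sink

At P (-2.8, 1.5) the arrows converge inward. Divergence about -5, curl ≈0 — negative divergence with near-zero curl is a sink.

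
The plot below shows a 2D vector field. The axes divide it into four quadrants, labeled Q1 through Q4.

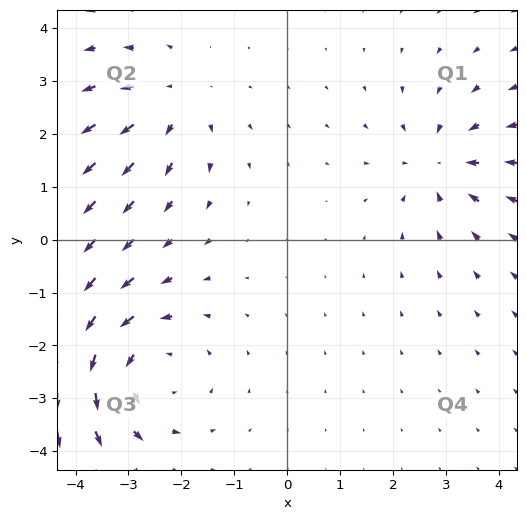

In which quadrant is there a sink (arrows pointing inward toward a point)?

Q1

The sink sits at approximately (2.9, 1.4), which lies in quadrant Q1. The divergence there is about -4, negative as expected for a sink.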